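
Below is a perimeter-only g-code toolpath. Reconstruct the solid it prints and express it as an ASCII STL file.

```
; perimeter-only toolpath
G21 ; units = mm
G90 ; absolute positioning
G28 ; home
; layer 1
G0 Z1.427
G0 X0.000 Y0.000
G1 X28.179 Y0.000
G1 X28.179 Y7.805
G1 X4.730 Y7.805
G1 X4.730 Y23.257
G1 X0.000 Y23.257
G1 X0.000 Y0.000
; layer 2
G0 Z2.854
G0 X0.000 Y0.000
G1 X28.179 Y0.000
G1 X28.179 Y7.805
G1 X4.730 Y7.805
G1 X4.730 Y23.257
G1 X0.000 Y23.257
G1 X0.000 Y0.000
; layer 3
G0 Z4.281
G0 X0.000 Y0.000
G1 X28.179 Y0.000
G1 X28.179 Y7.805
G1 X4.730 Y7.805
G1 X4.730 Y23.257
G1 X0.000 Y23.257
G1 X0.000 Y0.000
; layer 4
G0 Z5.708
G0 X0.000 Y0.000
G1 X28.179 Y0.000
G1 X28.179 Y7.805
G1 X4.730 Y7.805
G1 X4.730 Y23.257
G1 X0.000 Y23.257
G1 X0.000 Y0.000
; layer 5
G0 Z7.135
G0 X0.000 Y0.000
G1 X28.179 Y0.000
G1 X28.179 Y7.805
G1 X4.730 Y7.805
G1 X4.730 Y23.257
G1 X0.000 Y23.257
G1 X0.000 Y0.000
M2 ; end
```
solid part
  facet normal 0.0000 0.0000 -1.0000
    outer loop
      vertex 28.179 7.805 0.000
      vertex 28.179 0.000 0.000
      vertex 0.000 0.000 0.000
    endloop
  endfacet
  facet normal 0.0000 0.0000 -1.0000
    outer loop
      vertex 4.730 7.805 0.000
      vertex 28.179 7.805 0.000
      vertex 0.000 0.000 0.000
    endloop
  endfacet
  facet normal 0.0000 0.0000 -1.0000
    outer loop
      vertex 4.730 23.257 0.000
      vertex 4.730 7.805 0.000
      vertex 0.000 0.000 0.000
    endloop
  endfacet
  facet normal 0.0000 0.0000 -1.0000
    outer loop
      vertex 0.000 23.257 0.000
      vertex 4.730 23.257 0.000
      vertex 0.000 0.000 0.000
    endloop
  endfacet
  facet normal 0.0000 0.0000 1.0000
    outer loop
      vertex 0.000 0.000 7.135
      vertex 28.179 0.000 7.135
      vertex 28.179 7.805 7.135
    endloop
  endfacet
  facet normal 0.0000 0.0000 1.0000
    outer loop
      vertex 0.000 0.000 7.135
      vertex 28.179 7.805 7.135
      vertex 4.730 7.805 7.135
    endloop
  endfacet
  facet normal 0.0000 0.0000 1.0000
    outer loop
      vertex 0.000 0.000 7.135
      vertex 4.730 7.805 7.135
      vertex 4.730 23.257 7.135
    endloop
  endfacet
  facet normal 0.0000 0.0000 1.0000
    outer loop
      vertex 0.000 0.000 7.135
      vertex 4.730 23.257 7.135
      vertex 0.000 23.257 7.135
    endloop
  endfacet
  facet normal 0.0000 -1.0000 0.0000
    outer loop
      vertex 0.000 0.000 0.000
      vertex 28.179 0.000 0.000
      vertex 28.179 0.000 7.135
    endloop
  endfacet
  facet normal 0.0000 -1.0000 0.0000
    outer loop
      vertex 0.000 0.000 0.000
      vertex 28.179 0.000 7.135
      vertex 0.000 0.000 7.135
    endloop
  endfacet
  facet normal 1.0000 0.0000 0.0000
    outer loop
      vertex 28.179 0.000 0.000
      vertex 28.179 7.805 0.000
      vertex 28.179 7.805 7.135
    endloop
  endfacet
  facet normal 1.0000 0.0000 0.0000
    outer loop
      vertex 28.179 0.000 0.000
      vertex 28.179 7.805 7.135
      vertex 28.179 0.000 7.135
    endloop
  endfacet
  facet normal 0.0000 1.0000 0.0000
    outer loop
      vertex 28.179 7.805 0.000
      vertex 4.730 7.805 0.000
      vertex 4.730 7.805 7.135
    endloop
  endfacet
  facet normal 0.0000 1.0000 0.0000
    outer loop
      vertex 28.179 7.805 0.000
      vertex 4.730 7.805 7.135
      vertex 28.179 7.805 7.135
    endloop
  endfacet
  facet normal 1.0000 0.0000 0.0000
    outer loop
      vertex 4.730 7.805 0.000
      vertex 4.730 23.257 0.000
      vertex 4.730 23.257 7.135
    endloop
  endfacet
  facet normal 1.0000 0.0000 0.0000
    outer loop
      vertex 4.730 7.805 0.000
      vertex 4.730 23.257 7.135
      vertex 4.730 7.805 7.135
    endloop
  endfacet
  facet normal 0.0000 1.0000 0.0000
    outer loop
      vertex 4.730 23.257 0.000
      vertex 0.000 23.257 0.000
      vertex 0.000 23.257 7.135
    endloop
  endfacet
  facet normal 0.0000 1.0000 0.0000
    outer loop
      vertex 4.730 23.257 0.000
      vertex 0.000 23.257 7.135
      vertex 4.730 23.257 7.135
    endloop
  endfacet
  facet normal -1.0000 0.0000 0.0000
    outer loop
      vertex 0.000 23.257 0.000
      vertex 0.000 0.000 0.000
      vertex 0.000 0.000 7.135
    endloop
  endfacet
  facet normal -1.0000 0.0000 0.0000
    outer loop
      vertex 0.000 23.257 0.000
      vertex 0.000 0.000 7.135
      vertex 0.000 23.257 7.135
    endloop
  endfacet
endsolid part

The G0 Z moves step by Δz≈1.427 mm. Every layer's G1 loop is the same polygon, so the solid is a straight extrusion of it from z=0 to z≈7.13. Closing with flat bottom and top caps and triangulating gives 20 facets — an L-shaped prism: outer 28.2 × 23.3 mm, arm thicknesses ≈ 7.8 mm (horizontal) and 4.73 mm (vertical), extruded 7.13 mm in z.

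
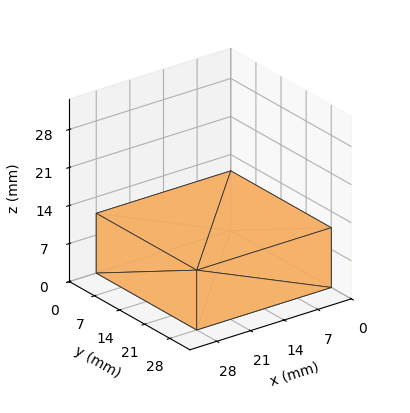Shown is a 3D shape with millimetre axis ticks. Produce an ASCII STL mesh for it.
Reading the render: the shape is a rectangular box, roughly 28 × 28 mm footprint and 11 mm tall (dimensions read to the nearest mm from the axis ticks). For the STL, each face is triangulated and given an outward normal.

solid part
  facet normal 0.0000 0.0000 -1.0000
    outer loop
      vertex 28.0 28.0 0.0
      vertex 28.0 0.0 0.0
      vertex 0.0 0.0 0.0
    endloop
  endfacet
  facet normal 0.0000 0.0000 -1.0000
    outer loop
      vertex 0.0 28.0 0.0
      vertex 28.0 28.0 0.0
      vertex 0.0 0.0 0.0
    endloop
  endfacet
  facet normal 0.0000 0.0000 1.0000
    outer loop
      vertex 0.0 0.0 11.0
      vertex 28.0 0.0 11.0
      vertex 28.0 28.0 11.0
    endloop
  endfacet
  facet normal 0.0000 0.0000 1.0000
    outer loop
      vertex 0.0 0.0 11.0
      vertex 28.0 28.0 11.0
      vertex 0.0 28.0 11.0
    endloop
  endfacet
  facet normal 0.0000 -1.0000 0.0000
    outer loop
      vertex 0.0 0.0 0.0
      vertex 28.0 0.0 0.0
      vertex 28.0 0.0 11.0
    endloop
  endfacet
  facet normal 0.0000 -1.0000 0.0000
    outer loop
      vertex 0.0 0.0 0.0
      vertex 28.0 0.0 11.0
      vertex 0.0 0.0 11.0
    endloop
  endfacet
  facet normal 0.0000 1.0000 0.0000
    outer loop
      vertex 28.0 28.0 11.0
      vertex 28.0 28.0 0.0
      vertex 0.0 28.0 0.0
    endloop
  endfacet
  facet normal 0.0000 1.0000 0.0000
    outer loop
      vertex 0.0 28.0 11.0
      vertex 28.0 28.0 11.0
      vertex 0.0 28.0 0.0
    endloop
  endfacet
  facet normal -1.0000 0.0000 0.0000
    outer loop
      vertex 0.0 28.0 11.0
      vertex 0.0 28.0 0.0
      vertex 0.0 0.0 0.0
    endloop
  endfacet
  facet normal -1.0000 0.0000 0.0000
    outer loop
      vertex 0.0 0.0 11.0
      vertex 0.0 28.0 11.0
      vertex 0.0 0.0 0.0
    endloop
  endfacet
  facet normal 1.0000 0.0000 0.0000
    outer loop
      vertex 28.0 0.0 0.0
      vertex 28.0 28.0 0.0
      vertex 28.0 28.0 11.0
    endloop
  endfacet
  facet normal 1.0000 0.0000 0.0000
    outer loop
      vertex 28.0 0.0 0.0
      vertex 28.0 28.0 11.0
      vertex 28.0 0.0 11.0
    endloop
  endfacet
endsolid part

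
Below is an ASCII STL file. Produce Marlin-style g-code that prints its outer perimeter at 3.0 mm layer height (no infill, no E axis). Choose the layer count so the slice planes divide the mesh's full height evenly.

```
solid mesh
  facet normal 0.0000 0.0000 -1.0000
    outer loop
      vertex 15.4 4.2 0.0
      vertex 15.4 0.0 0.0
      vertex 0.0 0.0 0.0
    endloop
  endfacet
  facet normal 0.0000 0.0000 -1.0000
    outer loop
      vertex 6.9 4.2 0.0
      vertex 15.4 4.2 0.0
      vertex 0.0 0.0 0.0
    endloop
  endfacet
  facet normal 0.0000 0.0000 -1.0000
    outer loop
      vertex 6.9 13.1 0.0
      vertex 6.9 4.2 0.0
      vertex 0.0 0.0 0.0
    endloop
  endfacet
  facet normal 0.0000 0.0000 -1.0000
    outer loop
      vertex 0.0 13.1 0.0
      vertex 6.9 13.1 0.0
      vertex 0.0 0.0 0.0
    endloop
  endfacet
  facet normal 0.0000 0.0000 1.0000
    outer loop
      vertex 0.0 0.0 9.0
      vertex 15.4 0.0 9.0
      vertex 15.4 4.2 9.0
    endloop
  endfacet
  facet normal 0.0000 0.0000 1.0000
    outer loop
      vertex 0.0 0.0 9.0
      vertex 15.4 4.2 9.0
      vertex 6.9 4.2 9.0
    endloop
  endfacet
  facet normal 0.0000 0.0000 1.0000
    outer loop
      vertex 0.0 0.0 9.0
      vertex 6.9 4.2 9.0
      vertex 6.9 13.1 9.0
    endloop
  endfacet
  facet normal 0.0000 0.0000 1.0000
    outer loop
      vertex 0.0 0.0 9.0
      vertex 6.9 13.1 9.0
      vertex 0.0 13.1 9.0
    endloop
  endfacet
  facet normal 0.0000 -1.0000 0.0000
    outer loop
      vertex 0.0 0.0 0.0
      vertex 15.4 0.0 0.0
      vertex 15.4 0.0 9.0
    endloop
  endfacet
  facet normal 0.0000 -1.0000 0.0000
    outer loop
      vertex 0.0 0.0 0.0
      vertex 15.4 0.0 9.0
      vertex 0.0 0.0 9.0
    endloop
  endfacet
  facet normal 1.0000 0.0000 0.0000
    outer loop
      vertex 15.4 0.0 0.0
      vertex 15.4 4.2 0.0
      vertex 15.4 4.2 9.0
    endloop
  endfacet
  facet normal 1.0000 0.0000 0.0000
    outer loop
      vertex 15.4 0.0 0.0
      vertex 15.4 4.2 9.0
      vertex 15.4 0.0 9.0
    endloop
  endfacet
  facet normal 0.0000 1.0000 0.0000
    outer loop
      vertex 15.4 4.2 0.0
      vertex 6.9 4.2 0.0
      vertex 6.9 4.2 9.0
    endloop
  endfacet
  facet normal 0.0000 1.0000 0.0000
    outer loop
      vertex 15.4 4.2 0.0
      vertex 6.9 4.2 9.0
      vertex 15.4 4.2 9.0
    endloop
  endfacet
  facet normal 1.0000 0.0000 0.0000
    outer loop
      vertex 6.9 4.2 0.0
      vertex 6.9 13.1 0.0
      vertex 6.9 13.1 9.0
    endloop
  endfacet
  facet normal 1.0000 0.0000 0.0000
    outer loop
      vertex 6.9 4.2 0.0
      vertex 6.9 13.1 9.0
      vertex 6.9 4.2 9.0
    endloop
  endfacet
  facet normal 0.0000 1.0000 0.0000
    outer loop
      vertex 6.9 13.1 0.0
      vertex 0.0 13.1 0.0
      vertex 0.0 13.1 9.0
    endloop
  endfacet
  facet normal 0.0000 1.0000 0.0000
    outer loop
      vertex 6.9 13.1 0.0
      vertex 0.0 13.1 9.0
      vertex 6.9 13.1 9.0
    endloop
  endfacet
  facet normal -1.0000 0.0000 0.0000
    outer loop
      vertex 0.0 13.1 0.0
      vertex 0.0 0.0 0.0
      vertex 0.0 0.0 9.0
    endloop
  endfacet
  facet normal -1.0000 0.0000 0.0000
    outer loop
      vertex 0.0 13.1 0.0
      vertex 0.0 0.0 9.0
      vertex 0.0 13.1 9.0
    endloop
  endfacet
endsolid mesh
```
; perimeter-only toolpath
G21 ; units = mm
G90 ; absolute positioning
G28 ; home
; layer 1
G0 Z3.0
G0 X0.0 Y0.0
G1 X15.4 Y0.0
G1 X15.4 Y4.2
G1 X6.9 Y4.2
G1 X6.9 Y13.1
G1 X0.0 Y13.1
G1 X0.0 Y0.0
; layer 2
G0 Z6.0
G0 X0.0 Y0.0
G1 X15.4 Y0.0
G1 X15.4 Y4.2
G1 X6.9 Y4.2
G1 X6.9 Y13.1
G1 X0.0 Y13.1
G1 X0.0 Y0.0
; layer 3
G0 Z9.0
G0 X0.0 Y0.0
G1 X15.4 Y0.0
G1 X15.4 Y4.2
G1 X6.9 Y4.2
G1 X6.9 Y13.1
G1 X0.0 Y13.1
G1 X0.0 Y0.0
M2 ; end

The solid is an L-shaped prism: outer 15.4 × 13.1 mm, arm thicknesses ≈ 4.2 mm (horizontal) and 6.9 mm (vertical), extruded 9 mm in z. Slicing at Δz = 3.0 mm — 3 equal slices spanning the solid's height, so layer i sits at z = i·h/3 — gives 3 non-empty perimeters. Each is a 6-segment closed polygon; G0 lifts to the layer z and rapids to the start vertex, then G1 traces the edges.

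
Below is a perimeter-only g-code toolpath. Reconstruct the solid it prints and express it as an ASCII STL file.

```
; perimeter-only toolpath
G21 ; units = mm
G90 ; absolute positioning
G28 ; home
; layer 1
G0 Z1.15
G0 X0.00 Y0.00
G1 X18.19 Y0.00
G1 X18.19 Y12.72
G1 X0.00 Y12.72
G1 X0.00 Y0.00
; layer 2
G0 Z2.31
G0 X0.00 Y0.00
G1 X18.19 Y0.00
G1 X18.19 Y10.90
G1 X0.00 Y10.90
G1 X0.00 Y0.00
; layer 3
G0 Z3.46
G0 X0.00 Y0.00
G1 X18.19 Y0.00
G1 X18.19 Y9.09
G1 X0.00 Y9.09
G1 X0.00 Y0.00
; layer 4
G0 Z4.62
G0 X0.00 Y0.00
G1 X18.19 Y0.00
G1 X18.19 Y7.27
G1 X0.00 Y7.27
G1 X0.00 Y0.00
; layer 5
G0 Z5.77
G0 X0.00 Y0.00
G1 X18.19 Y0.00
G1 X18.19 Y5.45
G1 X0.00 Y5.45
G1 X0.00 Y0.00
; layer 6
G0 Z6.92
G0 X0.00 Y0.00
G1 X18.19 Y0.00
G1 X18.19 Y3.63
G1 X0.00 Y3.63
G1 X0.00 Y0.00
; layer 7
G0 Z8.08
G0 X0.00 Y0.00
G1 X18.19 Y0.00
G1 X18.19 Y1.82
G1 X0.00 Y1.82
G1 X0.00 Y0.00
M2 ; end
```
solid part
  facet normal 0.0000 0.0000 -1.0000
    outer loop
      vertex 18.19 14.54 0.00
      vertex 18.19 0.00 0.00
      vertex 0.00 0.00 0.00
    endloop
  endfacet
  facet normal 0.0000 0.0000 -1.0000
    outer loop
      vertex 0.00 14.54 0.00
      vertex 18.19 14.54 0.00
      vertex 0.00 0.00 0.00
    endloop
  endfacet
  facet normal 0.0000 -1.0000 0.0000
    outer loop
      vertex 0.00 0.00 0.00
      vertex 18.19 0.00 0.00
      vertex 18.19 0.00 9.23
    endloop
  endfacet
  facet normal 0.0000 -1.0000 0.0000
    outer loop
      vertex 0.00 0.00 0.00
      vertex 18.19 0.00 9.23
      vertex 0.00 0.00 9.23
    endloop
  endfacet
  facet normal 0.0000 0.5359 0.8443
    outer loop
      vertex 0.00 0.00 9.23
      vertex 18.19 0.00 9.23
      vertex 18.19 14.54 0.00
    endloop
  endfacet
  facet normal 0.0000 0.5359 0.8443
    outer loop
      vertex 0.00 0.00 9.23
      vertex 18.19 14.54 0.00
      vertex 0.00 14.54 0.00
    endloop
  endfacet
  facet normal -1.0000 0.0000 0.0000
    outer loop
      vertex 0.00 0.00 9.23
      vertex 0.00 14.54 0.00
      vertex 0.00 0.00 0.00
    endloop
  endfacet
  facet normal 1.0000 0.0000 0.0000
    outer loop
      vertex 18.19 0.00 0.00
      vertex 18.19 14.54 0.00
      vertex 18.19 0.00 9.23
    endloop
  endfacet
endsolid part

The G0 Z moves step by Δz≈1.15 mm. The G1 loops shrink linearly with z, so the solid tapers from its base footprint up to z≈9.23. Closing with a flat bottom cap and the tapered top and triangulating gives 8 facets — a wedge (ramp): 18.2 × 14.5 mm base, rising to 9.23 mm along the y=0 edge and sloping linearly to z=0 at y=14.5.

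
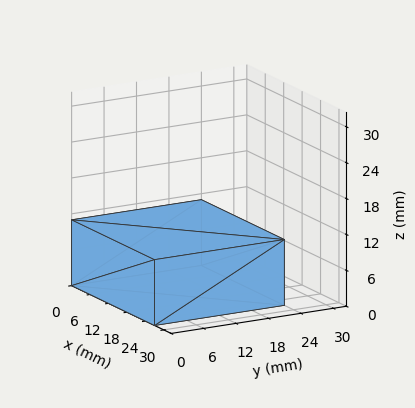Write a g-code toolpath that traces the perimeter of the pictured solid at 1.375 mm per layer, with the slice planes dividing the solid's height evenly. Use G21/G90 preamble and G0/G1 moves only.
Reading the render: the shape is a rectangular box, roughly 27 × 24 mm footprint and 11 mm tall (dimensions read to the nearest mm from the axis ticks). For the g-code, the solid's height is divided into equal slices at the stated Δz and each level perimeter traced with G1 moves after a G0 lift.

; perimeter-only toolpath
G21 ; units = mm
G90 ; absolute positioning
G28 ; home
; layer 1
G0 Z1.375
G0 X0.000 Y0.000
G1 X27.000 Y0.000
G1 X27.000 Y24.000
G1 X0.000 Y24.000
G1 X0.000 Y0.000
; layer 2
G0 Z2.750
G0 X0.000 Y0.000
G1 X27.000 Y0.000
G1 X27.000 Y24.000
G1 X0.000 Y24.000
G1 X0.000 Y0.000
; layer 3
G0 Z4.125
G0 X0.000 Y0.000
G1 X27.000 Y0.000
G1 X27.000 Y24.000
G1 X0.000 Y24.000
G1 X0.000 Y0.000
; layer 4
G0 Z5.500
G0 X0.000 Y0.000
G1 X27.000 Y0.000
G1 X27.000 Y24.000
G1 X0.000 Y24.000
G1 X0.000 Y0.000
; layer 5
G0 Z6.875
G0 X0.000 Y0.000
G1 X27.000 Y0.000
G1 X27.000 Y24.000
G1 X0.000 Y24.000
G1 X0.000 Y0.000
; layer 6
G0 Z8.250
G0 X0.000 Y0.000
G1 X27.000 Y0.000
G1 X27.000 Y24.000
G1 X0.000 Y24.000
G1 X0.000 Y0.000
; layer 7
G0 Z9.625
G0 X0.000 Y0.000
G1 X27.000 Y0.000
G1 X27.000 Y24.000
G1 X0.000 Y24.000
G1 X0.000 Y0.000
; layer 8
G0 Z11.000
G0 X0.000 Y0.000
G1 X27.000 Y0.000
G1 X27.000 Y24.000
G1 X0.000 Y24.000
G1 X0.000 Y0.000
M2 ; end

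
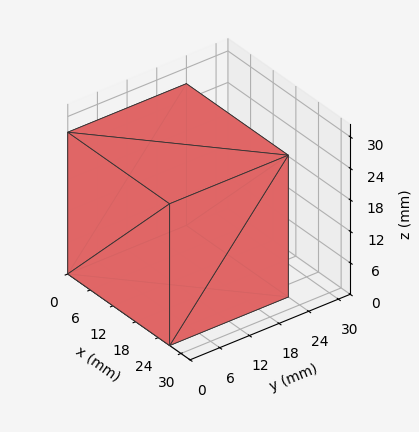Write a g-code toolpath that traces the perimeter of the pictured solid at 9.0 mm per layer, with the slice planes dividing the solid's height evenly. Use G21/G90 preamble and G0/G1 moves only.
Reading the render: the shape is a rectangular box, roughly 27 × 24 mm footprint and 27 mm tall (dimensions read to the nearest mm from the axis ticks). For the g-code, the solid's height is divided into equal slices at the stated Δz and each level perimeter traced with G1 moves after a G0 lift.

; perimeter-only toolpath
G21 ; units = mm
G90 ; absolute positioning
G28 ; home
; layer 1
G0 Z9.0
G0 X0.0 Y0.0
G1 X27.0 Y0.0
G1 X27.0 Y24.0
G1 X0.0 Y24.0
G1 X0.0 Y0.0
; layer 2
G0 Z18.0
G0 X0.0 Y0.0
G1 X27.0 Y0.0
G1 X27.0 Y24.0
G1 X0.0 Y24.0
G1 X0.0 Y0.0
; layer 3
G0 Z27.0
G0 X0.0 Y0.0
G1 X27.0 Y0.0
G1 X27.0 Y24.0
G1 X0.0 Y24.0
G1 X0.0 Y0.0
M2 ; end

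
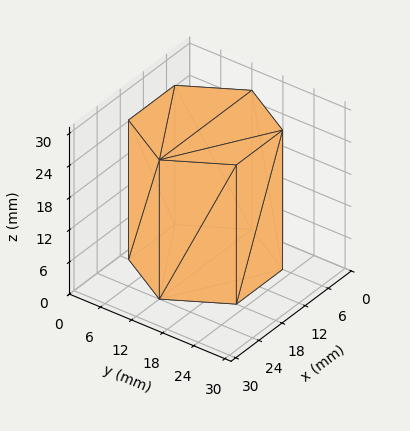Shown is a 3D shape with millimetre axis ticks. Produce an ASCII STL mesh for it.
Reading the render: the shape is a regular 6-sided prism (a cylinder approximated with 6 flat sides), circumscribed radius ≈ 12 mm, height ≈ 26 mm (dimensions read to the nearest mm from the axis ticks). For the STL, each face is triangulated and given an outward normal.

solid part
  facet normal 0.0000 0.0000 -1.0000
    outer loop
      vertex 6.0 22.4 0.0
      vertex 18.0 22.4 0.0
      vertex 24.0 12.0 0.0
    endloop
  endfacet
  facet normal 0.0000 0.0000 -1.0000
    outer loop
      vertex 0.0 12.0 0.0
      vertex 6.0 22.4 0.0
      vertex 24.0 12.0 0.0
    endloop
  endfacet
  facet normal 0.0000 0.0000 -1.0000
    outer loop
      vertex 6.0 1.6 0.0
      vertex 0.0 12.0 0.0
      vertex 24.0 12.0 0.0
    endloop
  endfacet
  facet normal 0.0000 0.0000 -1.0000
    outer loop
      vertex 18.0 1.6 0.0
      vertex 6.0 1.6 0.0
      vertex 24.0 12.0 0.0
    endloop
  endfacet
  facet normal 0.0000 0.0000 1.0000
    outer loop
      vertex 24.0 12.0 26.0
      vertex 18.0 22.4 26.0
      vertex 6.0 22.4 26.0
    endloop
  endfacet
  facet normal 0.0000 0.0000 1.0000
    outer loop
      vertex 24.0 12.0 26.0
      vertex 6.0 22.4 26.0
      vertex 0.0 12.0 26.0
    endloop
  endfacet
  facet normal 0.0000 0.0000 1.0000
    outer loop
      vertex 24.0 12.0 26.0
      vertex 0.0 12.0 26.0
      vertex 6.0 1.6 26.0
    endloop
  endfacet
  facet normal 0.0000 0.0000 1.0000
    outer loop
      vertex 24.0 12.0 26.0
      vertex 6.0 1.6 26.0
      vertex 18.0 1.6 26.0
    endloop
  endfacet
  facet normal 0.8662 0.4997 0.0000
    outer loop
      vertex 24.0 12.0 0.0
      vertex 18.0 22.4 0.0
      vertex 18.0 22.4 26.0
    endloop
  endfacet
  facet normal 0.8662 0.4997 0.0000
    outer loop
      vertex 24.0 12.0 0.0
      vertex 18.0 22.4 26.0
      vertex 24.0 12.0 26.0
    endloop
  endfacet
  facet normal 0.0000 1.0000 0.0000
    outer loop
      vertex 18.0 22.4 0.0
      vertex 6.0 22.4 0.0
      vertex 6.0 22.4 26.0
    endloop
  endfacet
  facet normal 0.0000 1.0000 0.0000
    outer loop
      vertex 18.0 22.4 0.0
      vertex 6.0 22.4 26.0
      vertex 18.0 22.4 26.0
    endloop
  endfacet
  facet normal -0.8662 0.4997 0.0000
    outer loop
      vertex 6.0 22.4 0.0
      vertex 0.0 12.0 0.0
      vertex 0.0 12.0 26.0
    endloop
  endfacet
  facet normal -0.8662 0.4997 0.0000
    outer loop
      vertex 6.0 22.4 0.0
      vertex 0.0 12.0 26.0
      vertex 6.0 22.4 26.0
    endloop
  endfacet
  facet normal -0.8662 -0.4997 0.0000
    outer loop
      vertex 0.0 12.0 0.0
      vertex 6.0 1.6 0.0
      vertex 6.0 1.6 26.0
    endloop
  endfacet
  facet normal -0.8662 -0.4997 0.0000
    outer loop
      vertex 0.0 12.0 0.0
      vertex 6.0 1.6 26.0
      vertex 0.0 12.0 26.0
    endloop
  endfacet
  facet normal 0.0000 -1.0000 0.0000
    outer loop
      vertex 6.0 1.6 0.0
      vertex 18.0 1.6 0.0
      vertex 18.0 1.6 26.0
    endloop
  endfacet
  facet normal 0.0000 -1.0000 0.0000
    outer loop
      vertex 6.0 1.6 0.0
      vertex 18.0 1.6 26.0
      vertex 6.0 1.6 26.0
    endloop
  endfacet
  facet normal 0.8662 -0.4997 0.0000
    outer loop
      vertex 18.0 1.6 0.0
      vertex 24.0 12.0 0.0
      vertex 24.0 12.0 26.0
    endloop
  endfacet
  facet normal 0.8662 -0.4997 0.0000
    outer loop
      vertex 18.0 1.6 0.0
      vertex 24.0 12.0 26.0
      vertex 18.0 1.6 26.0
    endloop
  endfacet
endsolid part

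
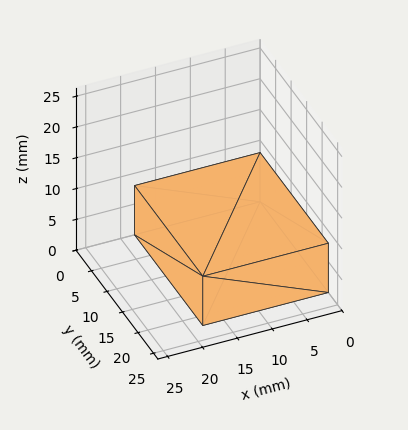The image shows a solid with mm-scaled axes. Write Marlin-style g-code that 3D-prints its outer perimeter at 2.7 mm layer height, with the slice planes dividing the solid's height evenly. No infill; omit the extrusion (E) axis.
Reading the render: the shape is a rectangular box, roughly 18 × 22 mm footprint and 8 mm tall (dimensions read to the nearest mm from the axis ticks). For the g-code, the solid's height is divided into equal slices at the stated Δz and each level perimeter traced with G1 moves after a G0 lift.

; perimeter-only toolpath
G21 ; units = mm
G90 ; absolute positioning
G28 ; home
; layer 1
G0 Z2.7
G0 X0.0 Y0.0
G1 X18.0 Y0.0
G1 X18.0 Y22.0
G1 X0.0 Y22.0
G1 X0.0 Y0.0
; layer 2
G0 Z5.3
G0 X0.0 Y0.0
G1 X18.0 Y0.0
G1 X18.0 Y22.0
G1 X0.0 Y22.0
G1 X0.0 Y0.0
; layer 3
G0 Z8.0
G0 X0.0 Y0.0
G1 X18.0 Y0.0
G1 X18.0 Y22.0
G1 X0.0 Y22.0
G1 X0.0 Y0.0
M2 ; end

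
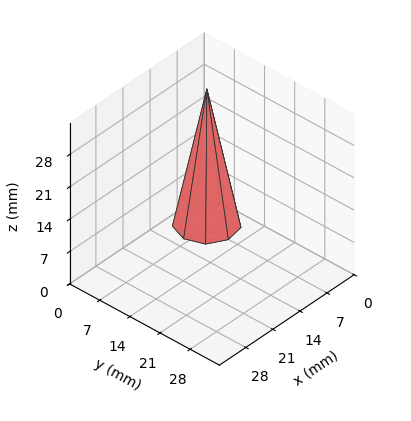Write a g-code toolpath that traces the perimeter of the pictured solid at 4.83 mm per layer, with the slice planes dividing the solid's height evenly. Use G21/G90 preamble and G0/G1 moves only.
Reading the render: the shape is a regular 9-sided pyramid, base circumscribed radius ≈ 6 mm, apex at z ≈ 29 mm (dimensions read to the nearest mm from the axis ticks). For the g-code, the solid's height is divided into equal slices at the stated Δz and each level perimeter traced with G1 moves after a G0 lift.

; perimeter-only toolpath
G21 ; units = mm
G90 ; absolute positioning
G28 ; home
; layer 1
G0 Z4.83
G0 X11.00 Y6.00
G1 X9.83 Y9.22
G1 X6.87 Y10.93
G1 X3.50 Y10.33
G1 X1.30 Y7.71
G1 X1.30 Y4.29
G1 X3.50 Y1.67
G1 X6.87 Y1.07
G1 X9.83 Y2.78
G1 X11.00 Y6.00
; layer 2
G0 Z9.67
G0 X10.00 Y6.00
G1 X9.07 Y8.57
G1 X6.69 Y9.94
G1 X4.00 Y9.47
G1 X2.24 Y7.37
G1 X2.24 Y4.63
G1 X4.00 Y2.53
G1 X6.69 Y2.06
G1 X9.07 Y3.43
G1 X10.00 Y6.00
; layer 3
G0 Z14.50
G0 X9.00 Y6.00
G1 X8.30 Y7.93
G1 X6.52 Y8.96
G1 X4.50 Y8.60
G1 X3.18 Y7.03
G1 X3.18 Y4.97
G1 X4.50 Y3.40
G1 X6.52 Y3.04
G1 X8.30 Y4.07
G1 X9.00 Y6.00
; layer 4
G0 Z19.33
G0 X8.00 Y6.00
G1 X7.53 Y7.29
G1 X6.35 Y7.97
G1 X5.00 Y7.73
G1 X4.12 Y6.68
G1 X4.12 Y5.32
G1 X5.00 Y4.27
G1 X6.35 Y4.03
G1 X7.53 Y4.71
G1 X8.00 Y6.00
; layer 5
G0 Z24.17
G0 X7.00 Y6.00
G1 X6.77 Y6.64
G1 X6.17 Y6.99
G1 X5.50 Y6.87
G1 X5.06 Y6.34
G1 X5.06 Y5.66
G1 X5.50 Y5.13
G1 X6.17 Y5.01
G1 X6.77 Y5.36
G1 X7.00 Y6.00
M2 ; end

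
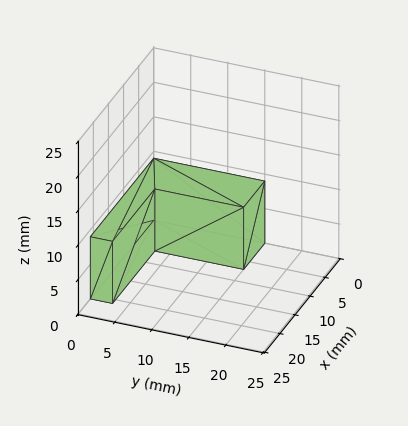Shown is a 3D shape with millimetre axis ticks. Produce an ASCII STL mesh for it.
Reading the render: the shape is an L-shaped prism: outer 21 × 15 mm, arm thicknesses ≈ 3 mm (horizontal) and 7 mm (vertical), extruded 9 mm in z (dimensions read to the nearest mm from the axis ticks). For the STL, each face is triangulated and given an outward normal.

solid part
  facet normal 0.0000 0.0000 -1.0000
    outer loop
      vertex 21.0 3.0 0.0
      vertex 21.0 0.0 0.0
      vertex 0.0 0.0 0.0
    endloop
  endfacet
  facet normal 0.0000 0.0000 -1.0000
    outer loop
      vertex 7.0 3.0 0.0
      vertex 21.0 3.0 0.0
      vertex 0.0 0.0 0.0
    endloop
  endfacet
  facet normal 0.0000 0.0000 -1.0000
    outer loop
      vertex 7.0 15.0 0.0
      vertex 7.0 3.0 0.0
      vertex 0.0 0.0 0.0
    endloop
  endfacet
  facet normal 0.0000 0.0000 -1.0000
    outer loop
      vertex 0.0 15.0 0.0
      vertex 7.0 15.0 0.0
      vertex 0.0 0.0 0.0
    endloop
  endfacet
  facet normal 0.0000 0.0000 1.0000
    outer loop
      vertex 0.0 0.0 9.0
      vertex 21.0 0.0 9.0
      vertex 21.0 3.0 9.0
    endloop
  endfacet
  facet normal 0.0000 0.0000 1.0000
    outer loop
      vertex 0.0 0.0 9.0
      vertex 21.0 3.0 9.0
      vertex 7.0 3.0 9.0
    endloop
  endfacet
  facet normal 0.0000 0.0000 1.0000
    outer loop
      vertex 0.0 0.0 9.0
      vertex 7.0 3.0 9.0
      vertex 7.0 15.0 9.0
    endloop
  endfacet
  facet normal 0.0000 0.0000 1.0000
    outer loop
      vertex 0.0 0.0 9.0
      vertex 7.0 15.0 9.0
      vertex 0.0 15.0 9.0
    endloop
  endfacet
  facet normal 0.0000 -1.0000 0.0000
    outer loop
      vertex 0.0 0.0 0.0
      vertex 21.0 0.0 0.0
      vertex 21.0 0.0 9.0
    endloop
  endfacet
  facet normal 0.0000 -1.0000 0.0000
    outer loop
      vertex 0.0 0.0 0.0
      vertex 21.0 0.0 9.0
      vertex 0.0 0.0 9.0
    endloop
  endfacet
  facet normal 1.0000 0.0000 0.0000
    outer loop
      vertex 21.0 0.0 0.0
      vertex 21.0 3.0 0.0
      vertex 21.0 3.0 9.0
    endloop
  endfacet
  facet normal 1.0000 0.0000 0.0000
    outer loop
      vertex 21.0 0.0 0.0
      vertex 21.0 3.0 9.0
      vertex 21.0 0.0 9.0
    endloop
  endfacet
  facet normal 0.0000 1.0000 0.0000
    outer loop
      vertex 21.0 3.0 0.0
      vertex 7.0 3.0 0.0
      vertex 7.0 3.0 9.0
    endloop
  endfacet
  facet normal 0.0000 1.0000 0.0000
    outer loop
      vertex 21.0 3.0 0.0
      vertex 7.0 3.0 9.0
      vertex 21.0 3.0 9.0
    endloop
  endfacet
  facet normal 1.0000 0.0000 0.0000
    outer loop
      vertex 7.0 3.0 0.0
      vertex 7.0 15.0 0.0
      vertex 7.0 15.0 9.0
    endloop
  endfacet
  facet normal 1.0000 0.0000 0.0000
    outer loop
      vertex 7.0 3.0 0.0
      vertex 7.0 15.0 9.0
      vertex 7.0 3.0 9.0
    endloop
  endfacet
  facet normal 0.0000 1.0000 0.0000
    outer loop
      vertex 7.0 15.0 0.0
      vertex 0.0 15.0 0.0
      vertex 0.0 15.0 9.0
    endloop
  endfacet
  facet normal 0.0000 1.0000 0.0000
    outer loop
      vertex 7.0 15.0 0.0
      vertex 0.0 15.0 9.0
      vertex 7.0 15.0 9.0
    endloop
  endfacet
  facet normal -1.0000 0.0000 0.0000
    outer loop
      vertex 0.0 15.0 0.0
      vertex 0.0 0.0 0.0
      vertex 0.0 0.0 9.0
    endloop
  endfacet
  facet normal -1.0000 0.0000 0.0000
    outer loop
      vertex 0.0 15.0 0.0
      vertex 0.0 0.0 9.0
      vertex 0.0 15.0 9.0
    endloop
  endfacet
endsolid part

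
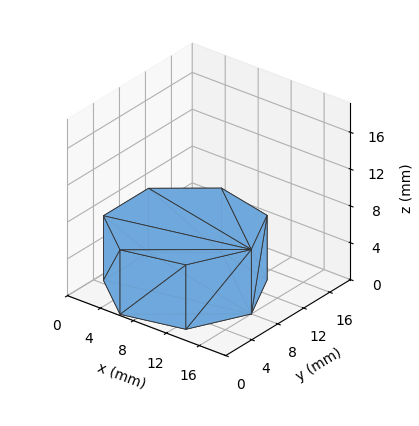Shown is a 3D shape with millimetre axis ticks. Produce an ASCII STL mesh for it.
Reading the render: the shape is a regular 7-sided prism (a cylinder approximated with 7 flat sides), circumscribed radius ≈ 8 mm, height ≈ 7 mm (dimensions read to the nearest mm from the axis ticks). For the STL, each face is triangulated and given an outward normal.

solid part
  facet normal 0.0000 0.0000 -1.0000
    outer loop
      vertex 6.22 15.80 0.00
      vertex 12.99 14.25 0.00
      vertex 16.00 8.00 0.00
    endloop
  endfacet
  facet normal 0.0000 0.0000 -1.0000
    outer loop
      vertex 0.79 11.47 0.00
      vertex 6.22 15.80 0.00
      vertex 16.00 8.00 0.00
    endloop
  endfacet
  facet normal 0.0000 0.0000 -1.0000
    outer loop
      vertex 0.79 4.53 0.00
      vertex 0.79 11.47 0.00
      vertex 16.00 8.00 0.00
    endloop
  endfacet
  facet normal 0.0000 0.0000 -1.0000
    outer loop
      vertex 6.22 0.20 0.00
      vertex 0.79 4.53 0.00
      vertex 16.00 8.00 0.00
    endloop
  endfacet
  facet normal 0.0000 0.0000 -1.0000
    outer loop
      vertex 12.99 1.75 0.00
      vertex 6.22 0.20 0.00
      vertex 16.00 8.00 0.00
    endloop
  endfacet
  facet normal 0.0000 0.0000 1.0000
    outer loop
      vertex 16.00 8.00 7.00
      vertex 12.99 14.25 7.00
      vertex 6.22 15.80 7.00
    endloop
  endfacet
  facet normal 0.0000 0.0000 1.0000
    outer loop
      vertex 16.00 8.00 7.00
      vertex 6.22 15.80 7.00
      vertex 0.79 11.47 7.00
    endloop
  endfacet
  facet normal 0.0000 0.0000 1.0000
    outer loop
      vertex 16.00 8.00 7.00
      vertex 0.79 11.47 7.00
      vertex 0.79 4.53 7.00
    endloop
  endfacet
  facet normal 0.0000 0.0000 1.0000
    outer loop
      vertex 16.00 8.00 7.00
      vertex 0.79 4.53 7.00
      vertex 6.22 0.20 7.00
    endloop
  endfacet
  facet normal 0.0000 0.0000 1.0000
    outer loop
      vertex 16.00 8.00 7.00
      vertex 6.22 0.20 7.00
      vertex 12.99 1.75 7.00
    endloop
  endfacet
  facet normal 0.9010 0.4339 0.0000
    outer loop
      vertex 16.00 8.00 0.00
      vertex 12.99 14.25 0.00
      vertex 12.99 14.25 7.00
    endloop
  endfacet
  facet normal 0.9010 0.4339 0.0000
    outer loop
      vertex 16.00 8.00 0.00
      vertex 12.99 14.25 7.00
      vertex 16.00 8.00 7.00
    endloop
  endfacet
  facet normal 0.2232 0.9748 0.0000
    outer loop
      vertex 12.99 14.25 0.00
      vertex 6.22 15.80 0.00
      vertex 6.22 15.80 7.00
    endloop
  endfacet
  facet normal 0.2232 0.9748 0.0000
    outer loop
      vertex 12.99 14.25 0.00
      vertex 6.22 15.80 7.00
      vertex 12.99 14.25 7.00
    endloop
  endfacet
  facet normal -0.6235 0.7819 0.0000
    outer loop
      vertex 6.22 15.80 0.00
      vertex 0.79 11.47 0.00
      vertex 0.79 11.47 7.00
    endloop
  endfacet
  facet normal -0.6235 0.7819 0.0000
    outer loop
      vertex 6.22 15.80 0.00
      vertex 0.79 11.47 7.00
      vertex 6.22 15.80 7.00
    endloop
  endfacet
  facet normal -1.0000 0.0000 0.0000
    outer loop
      vertex 0.79 11.47 0.00
      vertex 0.79 4.53 0.00
      vertex 0.79 4.53 7.00
    endloop
  endfacet
  facet normal -1.0000 0.0000 0.0000
    outer loop
      vertex 0.79 11.47 0.00
      vertex 0.79 4.53 7.00
      vertex 0.79 11.47 7.00
    endloop
  endfacet
  facet normal -0.6235 -0.7819 0.0000
    outer loop
      vertex 0.79 4.53 0.00
      vertex 6.22 0.20 0.00
      vertex 6.22 0.20 7.00
    endloop
  endfacet
  facet normal -0.6235 -0.7819 0.0000
    outer loop
      vertex 0.79 4.53 0.00
      vertex 6.22 0.20 7.00
      vertex 0.79 4.53 7.00
    endloop
  endfacet
  facet normal 0.2232 -0.9748 0.0000
    outer loop
      vertex 6.22 0.20 0.00
      vertex 12.99 1.75 0.00
      vertex 12.99 1.75 7.00
    endloop
  endfacet
  facet normal 0.2232 -0.9748 0.0000
    outer loop
      vertex 6.22 0.20 0.00
      vertex 12.99 1.75 7.00
      vertex 6.22 0.20 7.00
    endloop
  endfacet
  facet normal 0.9010 -0.4339 0.0000
    outer loop
      vertex 12.99 1.75 0.00
      vertex 16.00 8.00 0.00
      vertex 16.00 8.00 7.00
    endloop
  endfacet
  facet normal 0.9010 -0.4339 0.0000
    outer loop
      vertex 12.99 1.75 0.00
      vertex 16.00 8.00 7.00
      vertex 12.99 1.75 7.00
    endloop
  endfacet
endsolid part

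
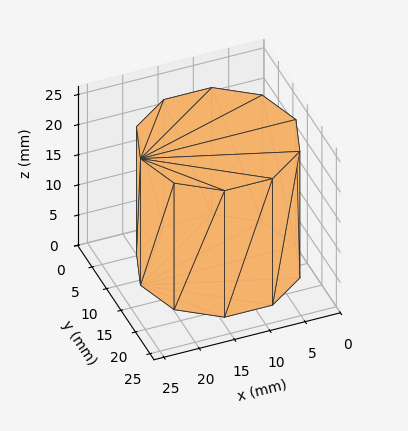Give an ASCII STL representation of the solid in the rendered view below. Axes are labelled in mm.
Reading the render: the shape is a regular 10-sided prism (a cylinder approximated with 10 flat sides), circumscribed radius ≈ 11 mm, height ≈ 21 mm (dimensions read to the nearest mm from the axis ticks). For the STL, each face is triangulated and given an outward normal.

solid part
  facet normal 0.0000 0.0000 -1.0000
    outer loop
      vertex 14.4 21.5 0.0
      vertex 19.9 17.5 0.0
      vertex 22.0 11.0 0.0
    endloop
  endfacet
  facet normal 0.0000 0.0000 -1.0000
    outer loop
      vertex 7.6 21.5 0.0
      vertex 14.4 21.5 0.0
      vertex 22.0 11.0 0.0
    endloop
  endfacet
  facet normal 0.0000 0.0000 -1.0000
    outer loop
      vertex 2.1 17.5 0.0
      vertex 7.6 21.5 0.0
      vertex 22.0 11.0 0.0
    endloop
  endfacet
  facet normal 0.0000 0.0000 -1.0000
    outer loop
      vertex 0.0 11.0 0.0
      vertex 2.1 17.5 0.0
      vertex 22.0 11.0 0.0
    endloop
  endfacet
  facet normal 0.0000 0.0000 -1.0000
    outer loop
      vertex 2.1 4.5 0.0
      vertex 0.0 11.0 0.0
      vertex 22.0 11.0 0.0
    endloop
  endfacet
  facet normal 0.0000 0.0000 -1.0000
    outer loop
      vertex 7.6 0.5 0.0
      vertex 2.1 4.5 0.0
      vertex 22.0 11.0 0.0
    endloop
  endfacet
  facet normal 0.0000 0.0000 -1.0000
    outer loop
      vertex 14.4 0.5 0.0
      vertex 7.6 0.5 0.0
      vertex 22.0 11.0 0.0
    endloop
  endfacet
  facet normal 0.0000 0.0000 -1.0000
    outer loop
      vertex 19.9 4.5 0.0
      vertex 14.4 0.5 0.0
      vertex 22.0 11.0 0.0
    endloop
  endfacet
  facet normal 0.0000 0.0000 1.0000
    outer loop
      vertex 22.0 11.0 21.0
      vertex 19.9 17.5 21.0
      vertex 14.4 21.5 21.0
    endloop
  endfacet
  facet normal 0.0000 0.0000 1.0000
    outer loop
      vertex 22.0 11.0 21.0
      vertex 14.4 21.5 21.0
      vertex 7.6 21.5 21.0
    endloop
  endfacet
  facet normal 0.0000 0.0000 1.0000
    outer loop
      vertex 22.0 11.0 21.0
      vertex 7.6 21.5 21.0
      vertex 2.1 17.5 21.0
    endloop
  endfacet
  facet normal 0.0000 0.0000 1.0000
    outer loop
      vertex 22.0 11.0 21.0
      vertex 2.1 17.5 21.0
      vertex 0.0 11.0 21.0
    endloop
  endfacet
  facet normal 0.0000 0.0000 1.0000
    outer loop
      vertex 22.0 11.0 21.0
      vertex 0.0 11.0 21.0
      vertex 2.1 4.5 21.0
    endloop
  endfacet
  facet normal 0.0000 0.0000 1.0000
    outer loop
      vertex 22.0 11.0 21.0
      vertex 2.1 4.5 21.0
      vertex 7.6 0.5 21.0
    endloop
  endfacet
  facet normal 0.0000 0.0000 1.0000
    outer loop
      vertex 22.0 11.0 21.0
      vertex 7.6 0.5 21.0
      vertex 14.4 0.5 21.0
    endloop
  endfacet
  facet normal 0.0000 0.0000 1.0000
    outer loop
      vertex 22.0 11.0 21.0
      vertex 14.4 0.5 21.0
      vertex 19.9 4.5 21.0
    endloop
  endfacet
  facet normal 0.9516 0.3074 0.0000
    outer loop
      vertex 22.0 11.0 0.0
      vertex 19.9 17.5 0.0
      vertex 19.9 17.5 21.0
    endloop
  endfacet
  facet normal 0.9516 0.3074 0.0000
    outer loop
      vertex 22.0 11.0 0.0
      vertex 19.9 17.5 21.0
      vertex 22.0 11.0 21.0
    endloop
  endfacet
  facet normal 0.5882 0.8087 0.0000
    outer loop
      vertex 19.9 17.5 0.0
      vertex 14.4 21.5 0.0
      vertex 14.4 21.5 21.0
    endloop
  endfacet
  facet normal 0.5882 0.8087 0.0000
    outer loop
      vertex 19.9 17.5 0.0
      vertex 14.4 21.5 21.0
      vertex 19.9 17.5 21.0
    endloop
  endfacet
  facet normal 0.0000 1.0000 0.0000
    outer loop
      vertex 14.4 21.5 0.0
      vertex 7.6 21.5 0.0
      vertex 7.6 21.5 21.0
    endloop
  endfacet
  facet normal 0.0000 1.0000 0.0000
    outer loop
      vertex 14.4 21.5 0.0
      vertex 7.6 21.5 21.0
      vertex 14.4 21.5 21.0
    endloop
  endfacet
  facet normal -0.5882 0.8087 0.0000
    outer loop
      vertex 7.6 21.5 0.0
      vertex 2.1 17.5 0.0
      vertex 2.1 17.5 21.0
    endloop
  endfacet
  facet normal -0.5882 0.8087 0.0000
    outer loop
      vertex 7.6 21.5 0.0
      vertex 2.1 17.5 21.0
      vertex 7.6 21.5 21.0
    endloop
  endfacet
  facet normal -0.9516 0.3074 0.0000
    outer loop
      vertex 2.1 17.5 0.0
      vertex 0.0 11.0 0.0
      vertex 0.0 11.0 21.0
    endloop
  endfacet
  facet normal -0.9516 0.3074 0.0000
    outer loop
      vertex 2.1 17.5 0.0
      vertex 0.0 11.0 21.0
      vertex 2.1 17.5 21.0
    endloop
  endfacet
  facet normal -0.9516 -0.3074 0.0000
    outer loop
      vertex 0.0 11.0 0.0
      vertex 2.1 4.5 0.0
      vertex 2.1 4.5 21.0
    endloop
  endfacet
  facet normal -0.9516 -0.3074 0.0000
    outer loop
      vertex 0.0 11.0 0.0
      vertex 2.1 4.5 21.0
      vertex 0.0 11.0 21.0
    endloop
  endfacet
  facet normal -0.5882 -0.8087 0.0000
    outer loop
      vertex 2.1 4.5 0.0
      vertex 7.6 0.5 0.0
      vertex 7.6 0.5 21.0
    endloop
  endfacet
  facet normal -0.5882 -0.8087 0.0000
    outer loop
      vertex 2.1 4.5 0.0
      vertex 7.6 0.5 21.0
      vertex 2.1 4.5 21.0
    endloop
  endfacet
  facet normal 0.0000 -1.0000 0.0000
    outer loop
      vertex 7.6 0.5 0.0
      vertex 14.4 0.5 0.0
      vertex 14.4 0.5 21.0
    endloop
  endfacet
  facet normal 0.0000 -1.0000 0.0000
    outer loop
      vertex 7.6 0.5 0.0
      vertex 14.4 0.5 21.0
      vertex 7.6 0.5 21.0
    endloop
  endfacet
  facet normal 0.5882 -0.8087 0.0000
    outer loop
      vertex 14.4 0.5 0.0
      vertex 19.9 4.5 0.0
      vertex 19.9 4.5 21.0
    endloop
  endfacet
  facet normal 0.5882 -0.8087 0.0000
    outer loop
      vertex 14.4 0.5 0.0
      vertex 19.9 4.5 21.0
      vertex 14.4 0.5 21.0
    endloop
  endfacet
  facet normal 0.9516 -0.3074 0.0000
    outer loop
      vertex 19.9 4.5 0.0
      vertex 22.0 11.0 0.0
      vertex 22.0 11.0 21.0
    endloop
  endfacet
  facet normal 0.9516 -0.3074 0.0000
    outer loop
      vertex 19.9 4.5 0.0
      vertex 22.0 11.0 21.0
      vertex 19.9 4.5 21.0
    endloop
  endfacet
endsolid part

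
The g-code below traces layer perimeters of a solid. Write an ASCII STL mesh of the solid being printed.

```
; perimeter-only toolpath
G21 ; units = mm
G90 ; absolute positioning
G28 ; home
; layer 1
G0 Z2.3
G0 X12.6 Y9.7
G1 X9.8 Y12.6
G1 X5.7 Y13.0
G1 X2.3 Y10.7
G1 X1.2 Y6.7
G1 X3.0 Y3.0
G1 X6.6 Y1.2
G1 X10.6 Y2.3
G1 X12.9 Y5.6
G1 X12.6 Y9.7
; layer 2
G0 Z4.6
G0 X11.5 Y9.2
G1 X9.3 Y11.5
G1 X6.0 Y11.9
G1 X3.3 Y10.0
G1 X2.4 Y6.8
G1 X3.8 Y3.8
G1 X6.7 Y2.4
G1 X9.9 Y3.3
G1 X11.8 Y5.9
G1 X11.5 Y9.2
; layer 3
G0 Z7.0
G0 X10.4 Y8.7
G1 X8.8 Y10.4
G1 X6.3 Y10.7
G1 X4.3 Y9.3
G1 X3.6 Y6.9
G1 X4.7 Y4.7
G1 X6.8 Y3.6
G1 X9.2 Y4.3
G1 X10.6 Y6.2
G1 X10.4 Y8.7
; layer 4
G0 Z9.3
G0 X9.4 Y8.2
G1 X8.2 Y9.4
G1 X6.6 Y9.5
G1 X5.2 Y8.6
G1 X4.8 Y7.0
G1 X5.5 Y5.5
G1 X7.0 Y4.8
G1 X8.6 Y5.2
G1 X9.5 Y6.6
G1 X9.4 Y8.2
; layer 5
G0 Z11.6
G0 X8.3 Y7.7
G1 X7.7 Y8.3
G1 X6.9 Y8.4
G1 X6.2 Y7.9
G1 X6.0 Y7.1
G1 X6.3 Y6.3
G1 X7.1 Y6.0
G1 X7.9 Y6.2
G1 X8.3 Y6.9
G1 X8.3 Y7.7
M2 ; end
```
solid part
  facet normal 0.0000 0.0000 -1.0000
    outer loop
      vertex 5.4 14.2 0.0
      vertex 10.3 13.7 0.0
      vertex 13.7 10.2 0.0
    endloop
  endfacet
  facet normal 0.0000 0.0000 -1.0000
    outer loop
      vertex 1.3 11.4 0.0
      vertex 5.4 14.2 0.0
      vertex 13.7 10.2 0.0
    endloop
  endfacet
  facet normal 0.0000 0.0000 -1.0000
    outer loop
      vertex 0.0 6.6 0.0
      vertex 1.3 11.4 0.0
      vertex 13.7 10.2 0.0
    endloop
  endfacet
  facet normal 0.0000 0.0000 -1.0000
    outer loop
      vertex 2.1 2.1 0.0
      vertex 0.0 6.6 0.0
      vertex 13.7 10.2 0.0
    endloop
  endfacet
  facet normal 0.0000 0.0000 -1.0000
    outer loop
      vertex 6.5 0.0 0.0
      vertex 2.1 2.1 0.0
      vertex 13.7 10.2 0.0
    endloop
  endfacet
  facet normal 0.0000 0.0000 -1.0000
    outer loop
      vertex 11.3 1.3 0.0
      vertex 6.5 0.0 0.0
      vertex 13.7 10.2 0.0
    endloop
  endfacet
  facet normal 0.0000 0.0000 -1.0000
    outer loop
      vertex 14.1 5.3 0.0
      vertex 11.3 1.3 0.0
      vertex 13.7 10.2 0.0
    endloop
  endfacet
  facet normal 0.6452 0.6267 0.4370
    outer loop
      vertex 13.7 10.2 0.0
      vertex 10.3 13.7 0.0
      vertex 7.2 7.2 13.9
    endloop
  endfacet
  facet normal 0.0912 0.8941 0.4385
    outer loop
      vertex 10.3 13.7 0.0
      vertex 5.4 14.2 0.0
      vertex 7.2 7.2 13.9
    endloop
  endfacet
  facet normal -0.5067 0.7419 0.4392
    outer loop
      vertex 5.4 14.2 0.0
      vertex 1.3 11.4 0.0
      vertex 7.2 7.2 13.9
    endloop
  endfacet
  facet normal -0.8672 0.2349 0.4391
    outer loop
      vertex 1.3 11.4 0.0
      vertex 0.0 6.6 0.0
      vertex 7.2 7.2 13.9
    endloop
  endfacet
  facet normal -0.8145 -0.3801 0.4383
    outer loop
      vertex 0.0 6.6 0.0
      vertex 2.1 2.1 0.0
      vertex 7.2 7.2 13.9
    endloop
  endfacet
  facet normal -0.3869 -0.8107 0.4394
    outer loop
      vertex 2.1 2.1 0.0
      vertex 6.5 0.0 0.0
      vertex 7.2 7.2 13.9
    endloop
  endfacet
  facet normal 0.2350 -0.8679 0.4377
    outer loop
      vertex 6.5 0.0 0.0
      vertex 11.3 1.3 0.0
      vertex 7.2 7.2 13.9
    endloop
  endfacet
  facet normal 0.7371 -0.5160 0.4364
    outer loop
      vertex 11.3 1.3 0.0
      vertex 14.1 5.3 0.0
      vertex 7.2 7.2 13.9
    endloop
  endfacet
  facet normal 0.8973 0.0732 0.4354
    outer loop
      vertex 14.1 5.3 0.0
      vertex 13.7 10.2 0.0
      vertex 7.2 7.2 13.9
    endloop
  endfacet
endsolid part

The G0 Z moves step by Δz≈2.3 mm. The G1 loops shrink linearly with z, so the solid tapers from its base footprint up to z≈13.9. Closing with a flat bottom cap and the tapered top and triangulating gives 16 facets — a regular 9-sided pyramid, base circumscribed radius ≈ 7.2 mm, apex at z ≈ 13.9 mm.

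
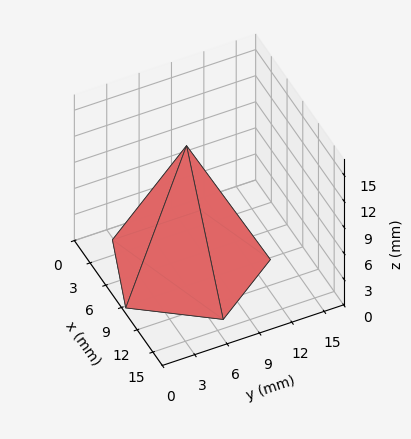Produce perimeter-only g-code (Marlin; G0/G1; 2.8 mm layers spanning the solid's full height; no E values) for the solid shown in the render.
Reading the render: the shape is a regular 5-sided pyramid, base circumscribed radius ≈ 7 mm, apex at z ≈ 14 mm (dimensions read to the nearest mm from the axis ticks). For the g-code, the solid's height is divided into equal slices at the stated Δz and each level perimeter traced with G1 moves after a G0 lift.

; perimeter-only toolpath
G21 ; units = mm
G90 ; absolute positioning
G28 ; home
; layer 1
G0 Z2.8
G0 X12.6 Y7.0
G1 X8.8 Y12.4
G1 X2.4 Y10.3
G1 X2.4 Y3.7
G1 X8.8 Y1.6
G1 X12.6 Y7.0
; layer 2
G0 Z5.6
G0 X11.2 Y7.0
G1 X8.3 Y11.0
G1 X3.6 Y9.5
G1 X3.6 Y4.5
G1 X8.3 Y3.0
G1 X11.2 Y7.0
; layer 3
G0 Z8.4
G0 X9.8 Y7.0
G1 X7.9 Y9.7
G1 X4.7 Y8.6
G1 X4.7 Y5.4
G1 X7.9 Y4.3
G1 X9.8 Y7.0
; layer 4
G0 Z11.2
G0 X8.4 Y7.0
G1 X7.4 Y8.3
G1 X5.9 Y7.8
G1 X5.9 Y6.2
G1 X7.4 Y5.7
G1 X8.4 Y7.0
M2 ; end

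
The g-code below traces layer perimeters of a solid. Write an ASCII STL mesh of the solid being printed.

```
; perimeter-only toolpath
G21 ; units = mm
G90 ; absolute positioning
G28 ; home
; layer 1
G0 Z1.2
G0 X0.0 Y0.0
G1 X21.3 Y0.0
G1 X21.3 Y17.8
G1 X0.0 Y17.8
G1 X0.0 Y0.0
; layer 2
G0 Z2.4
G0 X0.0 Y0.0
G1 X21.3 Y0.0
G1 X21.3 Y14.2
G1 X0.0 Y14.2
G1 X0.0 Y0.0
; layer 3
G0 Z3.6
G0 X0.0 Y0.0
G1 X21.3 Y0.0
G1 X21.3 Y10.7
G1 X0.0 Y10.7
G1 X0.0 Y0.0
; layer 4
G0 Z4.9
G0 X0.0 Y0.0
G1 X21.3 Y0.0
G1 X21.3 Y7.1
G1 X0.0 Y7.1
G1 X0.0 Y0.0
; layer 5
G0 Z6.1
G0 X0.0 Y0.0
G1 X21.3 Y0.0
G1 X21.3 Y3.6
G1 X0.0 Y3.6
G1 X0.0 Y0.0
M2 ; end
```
solid part
  facet normal 0.0000 0.0000 -1.0000
    outer loop
      vertex 21.3 21.3 0.0
      vertex 21.3 0.0 0.0
      vertex 0.0 0.0 0.0
    endloop
  endfacet
  facet normal 0.0000 0.0000 -1.0000
    outer loop
      vertex 0.0 21.3 0.0
      vertex 21.3 21.3 0.0
      vertex 0.0 0.0 0.0
    endloop
  endfacet
  facet normal 0.0000 -1.0000 0.0000
    outer loop
      vertex 0.0 0.0 0.0
      vertex 21.3 0.0 0.0
      vertex 21.3 0.0 7.3
    endloop
  endfacet
  facet normal 0.0000 -1.0000 0.0000
    outer loop
      vertex 0.0 0.0 0.0
      vertex 21.3 0.0 7.3
      vertex 0.0 0.0 7.3
    endloop
  endfacet
  facet normal 0.0000 0.3242 0.9460
    outer loop
      vertex 0.0 0.0 7.3
      vertex 21.3 0.0 7.3
      vertex 21.3 21.3 0.0
    endloop
  endfacet
  facet normal 0.0000 0.3242 0.9460
    outer loop
      vertex 0.0 0.0 7.3
      vertex 21.3 21.3 0.0
      vertex 0.0 21.3 0.0
    endloop
  endfacet
  facet normal -1.0000 0.0000 0.0000
    outer loop
      vertex 0.0 0.0 7.3
      vertex 0.0 21.3 0.0
      vertex 0.0 0.0 0.0
    endloop
  endfacet
  facet normal 1.0000 0.0000 0.0000
    outer loop
      vertex 21.3 0.0 0.0
      vertex 21.3 21.3 0.0
      vertex 21.3 0.0 7.3
    endloop
  endfacet
endsolid part

The G0 Z moves step by Δz≈1.2 mm. The G1 loops shrink linearly with z, so the solid tapers from its base footprint up to z≈7.3. Closing with a flat bottom cap and the tapered top and triangulating gives 8 facets — a wedge (ramp): 21.3 × 21.3 mm base, rising to 7.3 mm along the y=0 edge and sloping linearly to z=0 at y=21.3.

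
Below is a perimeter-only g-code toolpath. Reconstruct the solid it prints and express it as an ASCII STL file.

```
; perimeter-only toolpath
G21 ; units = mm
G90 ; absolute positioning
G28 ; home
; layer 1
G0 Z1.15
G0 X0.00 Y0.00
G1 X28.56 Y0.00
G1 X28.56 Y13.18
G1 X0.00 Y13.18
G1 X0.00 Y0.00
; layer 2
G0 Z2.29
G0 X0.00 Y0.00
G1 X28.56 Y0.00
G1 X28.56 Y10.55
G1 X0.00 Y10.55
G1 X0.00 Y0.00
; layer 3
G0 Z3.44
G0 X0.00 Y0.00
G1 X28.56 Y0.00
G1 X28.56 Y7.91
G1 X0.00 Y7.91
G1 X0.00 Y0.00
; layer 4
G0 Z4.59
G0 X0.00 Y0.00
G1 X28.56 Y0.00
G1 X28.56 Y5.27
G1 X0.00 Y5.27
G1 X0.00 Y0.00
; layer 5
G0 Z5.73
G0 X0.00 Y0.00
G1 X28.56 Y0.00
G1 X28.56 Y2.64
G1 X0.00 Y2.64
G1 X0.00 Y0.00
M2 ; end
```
solid part
  facet normal 0.0000 0.0000 -1.0000
    outer loop
      vertex 28.56 15.82 0.00
      vertex 28.56 0.00 0.00
      vertex 0.00 0.00 0.00
    endloop
  endfacet
  facet normal 0.0000 0.0000 -1.0000
    outer loop
      vertex 0.00 15.82 0.00
      vertex 28.56 15.82 0.00
      vertex 0.00 0.00 0.00
    endloop
  endfacet
  facet normal 0.0000 -1.0000 0.0000
    outer loop
      vertex 0.00 0.00 0.00
      vertex 28.56 0.00 0.00
      vertex 28.56 0.00 6.88
    endloop
  endfacet
  facet normal 0.0000 -1.0000 0.0000
    outer loop
      vertex 0.00 0.00 0.00
      vertex 28.56 0.00 6.88
      vertex 0.00 0.00 6.88
    endloop
  endfacet
  facet normal 0.0000 0.3988 0.9170
    outer loop
      vertex 0.00 0.00 6.88
      vertex 28.56 0.00 6.88
      vertex 28.56 15.82 0.00
    endloop
  endfacet
  facet normal 0.0000 0.3988 0.9170
    outer loop
      vertex 0.00 0.00 6.88
      vertex 28.56 15.82 0.00
      vertex 0.00 15.82 0.00
    endloop
  endfacet
  facet normal -1.0000 0.0000 0.0000
    outer loop
      vertex 0.00 0.00 6.88
      vertex 0.00 15.82 0.00
      vertex 0.00 0.00 0.00
    endloop
  endfacet
  facet normal 1.0000 0.0000 0.0000
    outer loop
      vertex 28.56 0.00 0.00
      vertex 28.56 15.82 0.00
      vertex 28.56 0.00 6.88
    endloop
  endfacet
endsolid part

The G0 Z moves step by Δz≈1.15 mm. The G1 loops shrink linearly with z, so the solid tapers from its base footprint up to z≈6.88. Closing with a flat bottom cap and the tapered top and triangulating gives 8 facets — a wedge (ramp): 28.6 × 15.8 mm base, rising to 6.88 mm along the y=0 edge and sloping linearly to z=0 at y=15.8.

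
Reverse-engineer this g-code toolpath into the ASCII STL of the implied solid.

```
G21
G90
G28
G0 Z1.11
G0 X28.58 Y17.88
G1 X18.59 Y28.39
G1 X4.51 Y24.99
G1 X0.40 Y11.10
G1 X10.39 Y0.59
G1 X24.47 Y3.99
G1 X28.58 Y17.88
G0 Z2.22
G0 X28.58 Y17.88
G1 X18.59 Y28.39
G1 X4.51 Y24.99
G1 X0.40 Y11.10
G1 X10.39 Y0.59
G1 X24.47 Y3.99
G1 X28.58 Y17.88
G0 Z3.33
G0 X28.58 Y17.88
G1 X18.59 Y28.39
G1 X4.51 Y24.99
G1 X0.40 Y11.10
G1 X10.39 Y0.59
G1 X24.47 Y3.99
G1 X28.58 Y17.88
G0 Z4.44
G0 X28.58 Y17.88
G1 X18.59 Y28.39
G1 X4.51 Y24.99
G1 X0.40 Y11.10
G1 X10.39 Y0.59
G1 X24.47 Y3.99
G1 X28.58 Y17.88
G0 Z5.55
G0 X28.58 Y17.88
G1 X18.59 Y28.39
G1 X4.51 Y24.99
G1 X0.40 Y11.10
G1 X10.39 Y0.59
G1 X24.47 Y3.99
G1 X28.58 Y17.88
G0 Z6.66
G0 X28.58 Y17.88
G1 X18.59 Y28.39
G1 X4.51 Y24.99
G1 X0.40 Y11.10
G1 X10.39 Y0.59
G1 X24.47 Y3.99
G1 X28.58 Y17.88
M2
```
solid part
  facet normal 0.0000 0.0000 -1.0000
    outer loop
      vertex 4.51 24.99 0.00
      vertex 18.59 28.39 0.00
      vertex 28.58 17.88 0.00
    endloop
  endfacet
  facet normal 0.0000 0.0000 -1.0000
    outer loop
      vertex 0.40 11.10 0.00
      vertex 4.51 24.99 0.00
      vertex 28.58 17.88 0.00
    endloop
  endfacet
  facet normal 0.0000 0.0000 -1.0000
    outer loop
      vertex 10.39 0.59 0.00
      vertex 0.40 11.10 0.00
      vertex 28.58 17.88 0.00
    endloop
  endfacet
  facet normal 0.0000 0.0000 -1.0000
    outer loop
      vertex 24.47 3.99 0.00
      vertex 10.39 0.59 0.00
      vertex 28.58 17.88 0.00
    endloop
  endfacet
  facet normal 0.0000 0.0000 1.0000
    outer loop
      vertex 28.58 17.88 6.66
      vertex 18.59 28.39 6.66
      vertex 4.51 24.99 6.66
    endloop
  endfacet
  facet normal 0.0000 0.0000 1.0000
    outer loop
      vertex 28.58 17.88 6.66
      vertex 4.51 24.99 6.66
      vertex 0.40 11.10 6.66
    endloop
  endfacet
  facet normal 0.0000 0.0000 1.0000
    outer loop
      vertex 28.58 17.88 6.66
      vertex 0.40 11.10 6.66
      vertex 10.39 0.59 6.66
    endloop
  endfacet
  facet normal 0.0000 0.0000 1.0000
    outer loop
      vertex 28.58 17.88 6.66
      vertex 10.39 0.59 6.66
      vertex 24.47 3.99 6.66
    endloop
  endfacet
  facet normal 0.7248 0.6889 0.0000
    outer loop
      vertex 28.58 17.88 0.00
      vertex 18.59 28.39 0.00
      vertex 18.59 28.39 6.66
    endloop
  endfacet
  facet normal 0.7248 0.6889 0.0000
    outer loop
      vertex 28.58 17.88 0.00
      vertex 18.59 28.39 6.66
      vertex 28.58 17.88 6.66
    endloop
  endfacet
  facet normal -0.2347 0.9721 0.0000
    outer loop
      vertex 18.59 28.39 0.00
      vertex 4.51 24.99 0.00
      vertex 4.51 24.99 6.66
    endloop
  endfacet
  facet normal -0.2347 0.9721 0.0000
    outer loop
      vertex 18.59 28.39 0.00
      vertex 4.51 24.99 6.66
      vertex 18.59 28.39 6.66
    endloop
  endfacet
  facet normal -0.9589 0.2837 0.0000
    outer loop
      vertex 4.51 24.99 0.00
      vertex 0.40 11.10 0.00
      vertex 0.40 11.10 6.66
    endloop
  endfacet
  facet normal -0.9589 0.2837 0.0000
    outer loop
      vertex 4.51 24.99 0.00
      vertex 0.40 11.10 6.66
      vertex 4.51 24.99 6.66
    endloop
  endfacet
  facet normal -0.7248 -0.6889 0.0000
    outer loop
      vertex 0.40 11.10 0.00
      vertex 10.39 0.59 0.00
      vertex 10.39 0.59 6.66
    endloop
  endfacet
  facet normal -0.7248 -0.6889 0.0000
    outer loop
      vertex 0.40 11.10 0.00
      vertex 10.39 0.59 6.66
      vertex 0.40 11.10 6.66
    endloop
  endfacet
  facet normal 0.2347 -0.9721 0.0000
    outer loop
      vertex 10.39 0.59 0.00
      vertex 24.47 3.99 0.00
      vertex 24.47 3.99 6.66
    endloop
  endfacet
  facet normal 0.2347 -0.9721 0.0000
    outer loop
      vertex 10.39 0.59 0.00
      vertex 24.47 3.99 6.66
      vertex 10.39 0.59 6.66
    endloop
  endfacet
  facet normal 0.9589 -0.2837 0.0000
    outer loop
      vertex 24.47 3.99 0.00
      vertex 28.58 17.88 0.00
      vertex 28.58 17.88 6.66
    endloop
  endfacet
  facet normal 0.9589 -0.2837 0.0000
    outer loop
      vertex 24.47 3.99 0.00
      vertex 28.58 17.88 6.66
      vertex 24.47 3.99 6.66
    endloop
  endfacet
endsolid part

The G0 Z moves step by Δz≈1.11 mm. Every layer's G1 loop is the same polygon, so the solid is a straight extrusion of it from z=0 to z≈6.66. Closing with flat bottom and top caps and triangulating gives 20 facets — a regular 6-sided prism (a cylinder approximated with 6 flat sides), circumscribed radius ≈ 14.5 mm, height ≈ 6.66 mm.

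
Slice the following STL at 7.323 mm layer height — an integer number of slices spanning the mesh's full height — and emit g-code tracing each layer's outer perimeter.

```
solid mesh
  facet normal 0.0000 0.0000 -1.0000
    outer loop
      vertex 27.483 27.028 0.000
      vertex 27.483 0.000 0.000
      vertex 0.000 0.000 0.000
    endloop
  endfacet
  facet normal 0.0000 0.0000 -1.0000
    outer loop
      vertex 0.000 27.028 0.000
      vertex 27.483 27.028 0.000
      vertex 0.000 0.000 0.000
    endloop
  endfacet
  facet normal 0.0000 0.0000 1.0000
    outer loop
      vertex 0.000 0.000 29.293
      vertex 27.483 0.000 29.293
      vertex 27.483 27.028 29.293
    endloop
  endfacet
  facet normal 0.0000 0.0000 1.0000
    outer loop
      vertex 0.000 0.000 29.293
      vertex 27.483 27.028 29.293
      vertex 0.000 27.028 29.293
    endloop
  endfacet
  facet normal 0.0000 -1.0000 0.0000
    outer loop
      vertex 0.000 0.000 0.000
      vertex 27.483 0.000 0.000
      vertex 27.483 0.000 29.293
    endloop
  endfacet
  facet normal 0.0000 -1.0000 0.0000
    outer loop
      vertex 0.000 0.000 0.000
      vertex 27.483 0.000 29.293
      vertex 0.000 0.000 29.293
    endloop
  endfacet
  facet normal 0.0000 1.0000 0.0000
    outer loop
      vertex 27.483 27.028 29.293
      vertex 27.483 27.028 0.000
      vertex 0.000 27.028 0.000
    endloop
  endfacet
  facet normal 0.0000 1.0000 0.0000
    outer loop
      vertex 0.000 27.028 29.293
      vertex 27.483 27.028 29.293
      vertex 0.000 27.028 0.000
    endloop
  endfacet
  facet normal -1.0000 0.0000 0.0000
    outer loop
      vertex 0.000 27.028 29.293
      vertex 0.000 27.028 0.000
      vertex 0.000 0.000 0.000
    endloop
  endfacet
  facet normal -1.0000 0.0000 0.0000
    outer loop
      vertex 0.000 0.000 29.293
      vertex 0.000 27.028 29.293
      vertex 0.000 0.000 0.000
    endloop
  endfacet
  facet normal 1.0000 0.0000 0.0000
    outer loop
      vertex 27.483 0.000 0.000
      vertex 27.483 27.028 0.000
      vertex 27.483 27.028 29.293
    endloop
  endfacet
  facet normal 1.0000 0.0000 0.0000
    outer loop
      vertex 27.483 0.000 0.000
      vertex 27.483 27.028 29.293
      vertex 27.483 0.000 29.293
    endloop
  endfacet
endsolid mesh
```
; perimeter-only toolpath
G21 ; units = mm
G90 ; absolute positioning
G28 ; home
; layer 1
G0 Z7.323
G0 X0.000 Y0.000
G1 X27.483 Y0.000
G1 X27.483 Y27.028
G1 X0.000 Y27.028
G1 X0.000 Y0.000
; layer 2
G0 Z14.646
G0 X0.000 Y0.000
G1 X27.483 Y0.000
G1 X27.483 Y27.028
G1 X0.000 Y27.028
G1 X0.000 Y0.000
; layer 3
G0 Z21.970
G0 X0.000 Y0.000
G1 X27.483 Y0.000
G1 X27.483 Y27.028
G1 X0.000 Y27.028
G1 X0.000 Y0.000
; layer 4
G0 Z29.293
G0 X0.000 Y0.000
G1 X27.483 Y0.000
G1 X27.483 Y27.028
G1 X0.000 Y27.028
G1 X0.000 Y0.000
M2 ; end

The solid is a rectangular box, roughly 27.5 × 27 mm footprint and 29.3 mm tall. Slicing at Δz = 7.323 mm — 4 equal slices spanning the solid's height, so layer i sits at z = i·h/4 — gives 4 non-empty perimeters. Each is a 4-segment closed polygon; G0 lifts to the layer z and rapids to the start vertex, then G1 traces the edges.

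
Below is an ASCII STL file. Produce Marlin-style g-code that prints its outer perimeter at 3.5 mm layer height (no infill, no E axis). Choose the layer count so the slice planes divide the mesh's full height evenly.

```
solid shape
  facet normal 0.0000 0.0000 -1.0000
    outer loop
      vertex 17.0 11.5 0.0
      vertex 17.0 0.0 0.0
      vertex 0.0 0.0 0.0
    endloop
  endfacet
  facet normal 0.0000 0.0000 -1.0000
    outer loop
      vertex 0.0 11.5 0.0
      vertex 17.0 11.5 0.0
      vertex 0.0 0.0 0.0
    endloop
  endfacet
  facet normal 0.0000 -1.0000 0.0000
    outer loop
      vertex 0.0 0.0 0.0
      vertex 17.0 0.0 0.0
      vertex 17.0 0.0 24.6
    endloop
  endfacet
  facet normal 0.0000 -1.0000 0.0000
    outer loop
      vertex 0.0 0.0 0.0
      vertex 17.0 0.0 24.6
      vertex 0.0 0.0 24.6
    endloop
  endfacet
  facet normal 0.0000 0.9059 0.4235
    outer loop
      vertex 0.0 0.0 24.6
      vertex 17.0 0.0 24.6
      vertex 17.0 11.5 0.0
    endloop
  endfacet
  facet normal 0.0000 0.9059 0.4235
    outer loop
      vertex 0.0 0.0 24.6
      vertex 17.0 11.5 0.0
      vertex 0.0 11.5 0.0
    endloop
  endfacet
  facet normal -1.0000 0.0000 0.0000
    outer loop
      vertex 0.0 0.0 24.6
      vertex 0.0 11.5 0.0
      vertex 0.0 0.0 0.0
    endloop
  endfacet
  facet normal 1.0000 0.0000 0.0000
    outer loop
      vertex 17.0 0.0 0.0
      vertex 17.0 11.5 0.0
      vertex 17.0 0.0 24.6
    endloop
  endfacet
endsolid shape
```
; perimeter-only toolpath
G21 ; units = mm
G90 ; absolute positioning
G28 ; home
; layer 1
G0 Z3.5
G0 X0.0 Y0.0
G1 X17.0 Y0.0
G1 X17.0 Y9.9
G1 X0.0 Y9.9
G1 X0.0 Y0.0
; layer 2
G0 Z7.0
G0 X0.0 Y0.0
G1 X17.0 Y0.0
G1 X17.0 Y8.2
G1 X0.0 Y8.2
G1 X0.0 Y0.0
; layer 3
G0 Z10.5
G0 X0.0 Y0.0
G1 X17.0 Y0.0
G1 X17.0 Y6.6
G1 X0.0 Y6.6
G1 X0.0 Y0.0
; layer 4
G0 Z14.1
G0 X0.0 Y0.0
G1 X17.0 Y0.0
G1 X17.0 Y4.9
G1 X0.0 Y4.9
G1 X0.0 Y0.0
; layer 5
G0 Z17.6
G0 X0.0 Y0.0
G1 X17.0 Y0.0
G1 X17.0 Y3.3
G1 X0.0 Y3.3
G1 X0.0 Y0.0
; layer 6
G0 Z21.1
G0 X0.0 Y0.0
G1 X17.0 Y0.0
G1 X17.0 Y1.6
G1 X0.0 Y1.6
G1 X0.0 Y0.0
M2 ; end

The solid is a wedge (ramp): 17 × 11.5 mm base, rising to 24.6 mm along the y=0 edge and sloping linearly to z=0 at y=11.5. Slicing at Δz = 3.5 mm — 7 equal slices spanning the solid's height, so layer i sits at z = i·h/7 — gives 6 non-empty perimeters. Each is a 4-segment closed polygon; G0 lifts to the layer z and rapids to the start vertex, then G1 traces the edges. The cross-section shrinks linearly with z (the slice at the apex is degenerate and omitted).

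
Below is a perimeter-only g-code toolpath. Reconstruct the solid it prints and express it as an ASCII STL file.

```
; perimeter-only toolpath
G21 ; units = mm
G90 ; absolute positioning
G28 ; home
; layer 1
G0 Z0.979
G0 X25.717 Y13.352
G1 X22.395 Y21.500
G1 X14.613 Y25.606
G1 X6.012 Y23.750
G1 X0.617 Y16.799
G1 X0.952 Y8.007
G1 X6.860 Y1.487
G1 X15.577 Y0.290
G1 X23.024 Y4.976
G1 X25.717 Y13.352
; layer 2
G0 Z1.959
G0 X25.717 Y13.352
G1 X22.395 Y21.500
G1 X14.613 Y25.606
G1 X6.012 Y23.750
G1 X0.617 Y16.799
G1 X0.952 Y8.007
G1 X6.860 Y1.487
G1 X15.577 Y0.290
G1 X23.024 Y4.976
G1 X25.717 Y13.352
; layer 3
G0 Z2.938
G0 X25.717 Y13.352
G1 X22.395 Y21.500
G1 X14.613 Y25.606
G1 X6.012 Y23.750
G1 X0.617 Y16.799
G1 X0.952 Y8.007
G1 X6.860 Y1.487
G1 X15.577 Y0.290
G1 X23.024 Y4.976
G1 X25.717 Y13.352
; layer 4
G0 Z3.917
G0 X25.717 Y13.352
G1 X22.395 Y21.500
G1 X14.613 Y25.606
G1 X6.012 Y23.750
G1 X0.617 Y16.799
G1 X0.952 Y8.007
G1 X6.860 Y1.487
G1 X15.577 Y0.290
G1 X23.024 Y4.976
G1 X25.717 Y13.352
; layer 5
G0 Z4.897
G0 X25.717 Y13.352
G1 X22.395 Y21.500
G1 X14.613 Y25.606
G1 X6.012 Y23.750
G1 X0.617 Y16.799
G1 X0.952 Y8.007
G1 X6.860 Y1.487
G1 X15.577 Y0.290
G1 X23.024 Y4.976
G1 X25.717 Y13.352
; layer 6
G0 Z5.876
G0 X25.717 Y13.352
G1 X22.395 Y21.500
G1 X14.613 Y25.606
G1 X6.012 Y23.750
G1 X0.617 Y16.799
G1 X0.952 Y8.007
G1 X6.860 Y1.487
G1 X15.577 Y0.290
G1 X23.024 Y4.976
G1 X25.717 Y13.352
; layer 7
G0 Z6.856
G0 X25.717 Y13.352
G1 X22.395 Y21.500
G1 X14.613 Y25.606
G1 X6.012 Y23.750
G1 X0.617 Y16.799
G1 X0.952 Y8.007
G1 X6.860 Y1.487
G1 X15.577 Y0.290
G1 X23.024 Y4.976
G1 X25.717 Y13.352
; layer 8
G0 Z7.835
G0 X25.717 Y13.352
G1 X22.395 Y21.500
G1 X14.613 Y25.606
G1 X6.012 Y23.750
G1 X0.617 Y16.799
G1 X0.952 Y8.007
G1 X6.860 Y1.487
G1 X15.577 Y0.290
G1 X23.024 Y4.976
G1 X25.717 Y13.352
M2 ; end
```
solid part
  facet normal 0.0000 0.0000 -1.0000
    outer loop
      vertex 14.613 25.606 0.000
      vertex 22.395 21.500 0.000
      vertex 25.717 13.352 0.000
    endloop
  endfacet
  facet normal 0.0000 0.0000 -1.0000
    outer loop
      vertex 6.012 23.750 0.000
      vertex 14.613 25.606 0.000
      vertex 25.717 13.352 0.000
    endloop
  endfacet
  facet normal 0.0000 0.0000 -1.0000
    outer loop
      vertex 0.617 16.799 0.000
      vertex 6.012 23.750 0.000
      vertex 25.717 13.352 0.000
    endloop
  endfacet
  facet normal 0.0000 0.0000 -1.0000
    outer loop
      vertex 0.952 8.007 0.000
      vertex 0.617 16.799 0.000
      vertex 25.717 13.352 0.000
    endloop
  endfacet
  facet normal 0.0000 0.0000 -1.0000
    outer loop
      vertex 6.860 1.487 0.000
      vertex 0.952 8.007 0.000
      vertex 25.717 13.352 0.000
    endloop
  endfacet
  facet normal 0.0000 0.0000 -1.0000
    outer loop
      vertex 15.577 0.290 0.000
      vertex 6.860 1.487 0.000
      vertex 25.717 13.352 0.000
    endloop
  endfacet
  facet normal 0.0000 0.0000 -1.0000
    outer loop
      vertex 23.024 4.976 0.000
      vertex 15.577 0.290 0.000
      vertex 25.717 13.352 0.000
    endloop
  endfacet
  facet normal 0.0000 0.0000 1.0000
    outer loop
      vertex 25.717 13.352 7.835
      vertex 22.395 21.500 7.835
      vertex 14.613 25.606 7.835
    endloop
  endfacet
  facet normal 0.0000 0.0000 1.0000
    outer loop
      vertex 25.717 13.352 7.835
      vertex 14.613 25.606 7.835
      vertex 6.012 23.750 7.835
    endloop
  endfacet
  facet normal 0.0000 0.0000 1.0000
    outer loop
      vertex 25.717 13.352 7.835
      vertex 6.012 23.750 7.835
      vertex 0.617 16.799 7.835
    endloop
  endfacet
  facet normal 0.0000 0.0000 1.0000
    outer loop
      vertex 25.717 13.352 7.835
      vertex 0.617 16.799 7.835
      vertex 0.952 8.007 7.835
    endloop
  endfacet
  facet normal 0.0000 0.0000 1.0000
    outer loop
      vertex 25.717 13.352 7.835
      vertex 0.952 8.007 7.835
      vertex 6.860 1.487 7.835
    endloop
  endfacet
  facet normal 0.0000 0.0000 1.0000
    outer loop
      vertex 25.717 13.352 7.835
      vertex 6.860 1.487 7.835
      vertex 15.577 0.290 7.835
    endloop
  endfacet
  facet normal 0.0000 0.0000 1.0000
    outer loop
      vertex 25.717 13.352 7.835
      vertex 15.577 0.290 7.835
      vertex 23.024 4.976 7.835
    endloop
  endfacet
  facet normal 0.9260 0.3775 0.0000
    outer loop
      vertex 25.717 13.352 0.000
      vertex 22.395 21.500 0.000
      vertex 22.395 21.500 7.835
    endloop
  endfacet
  facet normal 0.9260 0.3775 0.0000
    outer loop
      vertex 25.717 13.352 0.000
      vertex 22.395 21.500 7.835
      vertex 25.717 13.352 7.835
    endloop
  endfacet
  facet normal 0.4667 0.8844 0.0000
    outer loop
      vertex 22.395 21.500 0.000
      vertex 14.613 25.606 0.000
      vertex 14.613 25.606 7.835
    endloop
  endfacet
  facet normal 0.4667 0.8844 0.0000
    outer loop
      vertex 22.395 21.500 0.000
      vertex 14.613 25.606 7.835
      vertex 22.395 21.500 7.835
    endloop
  endfacet
  facet normal -0.2109 0.9775 0.0000
    outer loop
      vertex 14.613 25.606 0.000
      vertex 6.012 23.750 0.000
      vertex 6.012 23.750 7.835
    endloop
  endfacet
  facet normal -0.2109 0.9775 0.0000
    outer loop
      vertex 14.613 25.606 0.000
      vertex 6.012 23.750 7.835
      vertex 14.613 25.606 7.835
    endloop
  endfacet
  facet normal -0.7900 0.6131 0.0000
    outer loop
      vertex 6.012 23.750 0.000
      vertex 0.617 16.799 0.000
      vertex 0.617 16.799 7.835
    endloop
  endfacet
  facet normal -0.7900 0.6131 0.0000
    outer loop
      vertex 6.012 23.750 0.000
      vertex 0.617 16.799 7.835
      vertex 6.012 23.750 7.835
    endloop
  endfacet
  facet normal -0.9993 -0.0381 0.0000
    outer loop
      vertex 0.617 16.799 0.000
      vertex 0.952 8.007 0.000
      vertex 0.952 8.007 7.835
    endloop
  endfacet
  facet normal -0.9993 -0.0381 0.0000
    outer loop
      vertex 0.617 16.799 0.000
      vertex 0.952 8.007 7.835
      vertex 0.617 16.799 7.835
    endloop
  endfacet
  facet normal -0.7410 -0.6715 0.0000
    outer loop
      vertex 0.952 8.007 0.000
      vertex 6.860 1.487 0.000
      vertex 6.860 1.487 7.835
    endloop
  endfacet
  facet normal -0.7410 -0.6715 0.0000
    outer loop
      vertex 0.952 8.007 0.000
      vertex 6.860 1.487 7.835
      vertex 0.952 8.007 7.835
    endloop
  endfacet
  facet normal -0.1360 -0.9907 0.0000
    outer loop
      vertex 6.860 1.487 0.000
      vertex 15.577 0.290 0.000
      vertex 15.577 0.290 7.835
    endloop
  endfacet
  facet normal -0.1360 -0.9907 0.0000
    outer loop
      vertex 6.860 1.487 0.000
      vertex 15.577 0.290 7.835
      vertex 6.860 1.487 7.835
    endloop
  endfacet
  facet normal 0.5326 -0.8464 0.0000
    outer loop
      vertex 15.577 0.290 0.000
      vertex 23.024 4.976 0.000
      vertex 23.024 4.976 7.835
    endloop
  endfacet
  facet normal 0.5326 -0.8464 0.0000
    outer loop
      vertex 15.577 0.290 0.000
      vertex 23.024 4.976 7.835
      vertex 15.577 0.290 7.835
    endloop
  endfacet
  facet normal 0.9520 -0.3061 0.0000
    outer loop
      vertex 23.024 4.976 0.000
      vertex 25.717 13.352 0.000
      vertex 25.717 13.352 7.835
    endloop
  endfacet
  facet normal 0.9520 -0.3061 0.0000
    outer loop
      vertex 23.024 4.976 0.000
      vertex 25.717 13.352 7.835
      vertex 23.024 4.976 7.835
    endloop
  endfacet
endsolid part

The G0 Z moves step by Δz≈0.979 mm. Every layer's G1 loop is the same polygon, so the solid is a straight extrusion of it from z=0 to z≈7.83. Closing with flat bottom and top caps and triangulating gives 32 facets — a regular 9-sided prism (a cylinder approximated with 9 flat sides), circumscribed radius ≈ 12.9 mm, height ≈ 7.83 mm.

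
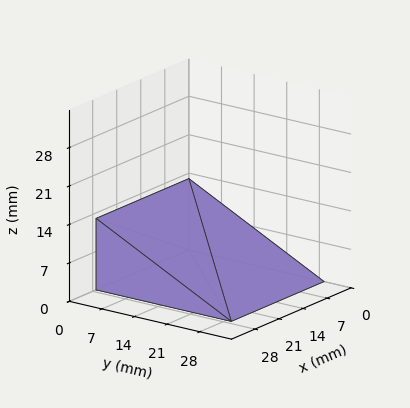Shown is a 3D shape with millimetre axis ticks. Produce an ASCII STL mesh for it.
Reading the render: the shape is a wedge (ramp): 27 × 29 mm base, rising to 13 mm along the y=0 edge and sloping linearly to z=0 at y=29 (dimensions read to the nearest mm from the axis ticks). For the STL, each face is triangulated and given an outward normal.

solid part
  facet normal 0.0000 0.0000 -1.0000
    outer loop
      vertex 27.000 29.000 0.000
      vertex 27.000 0.000 0.000
      vertex 0.000 0.000 0.000
    endloop
  endfacet
  facet normal 0.0000 0.0000 -1.0000
    outer loop
      vertex 0.000 29.000 0.000
      vertex 27.000 29.000 0.000
      vertex 0.000 0.000 0.000
    endloop
  endfacet
  facet normal 0.0000 -1.0000 0.0000
    outer loop
      vertex 0.000 0.000 0.000
      vertex 27.000 0.000 0.000
      vertex 27.000 0.000 13.000
    endloop
  endfacet
  facet normal 0.0000 -1.0000 0.0000
    outer loop
      vertex 0.000 0.000 0.000
      vertex 27.000 0.000 13.000
      vertex 0.000 0.000 13.000
    endloop
  endfacet
  facet normal 0.0000 0.4091 0.9125
    outer loop
      vertex 0.000 0.000 13.000
      vertex 27.000 0.000 13.000
      vertex 27.000 29.000 0.000
    endloop
  endfacet
  facet normal 0.0000 0.4091 0.9125
    outer loop
      vertex 0.000 0.000 13.000
      vertex 27.000 29.000 0.000
      vertex 0.000 29.000 0.000
    endloop
  endfacet
  facet normal -1.0000 0.0000 0.0000
    outer loop
      vertex 0.000 0.000 13.000
      vertex 0.000 29.000 0.000
      vertex 0.000 0.000 0.000
    endloop
  endfacet
  facet normal 1.0000 0.0000 0.0000
    outer loop
      vertex 27.000 0.000 0.000
      vertex 27.000 29.000 0.000
      vertex 27.000 0.000 13.000
    endloop
  endfacet
endsolid part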